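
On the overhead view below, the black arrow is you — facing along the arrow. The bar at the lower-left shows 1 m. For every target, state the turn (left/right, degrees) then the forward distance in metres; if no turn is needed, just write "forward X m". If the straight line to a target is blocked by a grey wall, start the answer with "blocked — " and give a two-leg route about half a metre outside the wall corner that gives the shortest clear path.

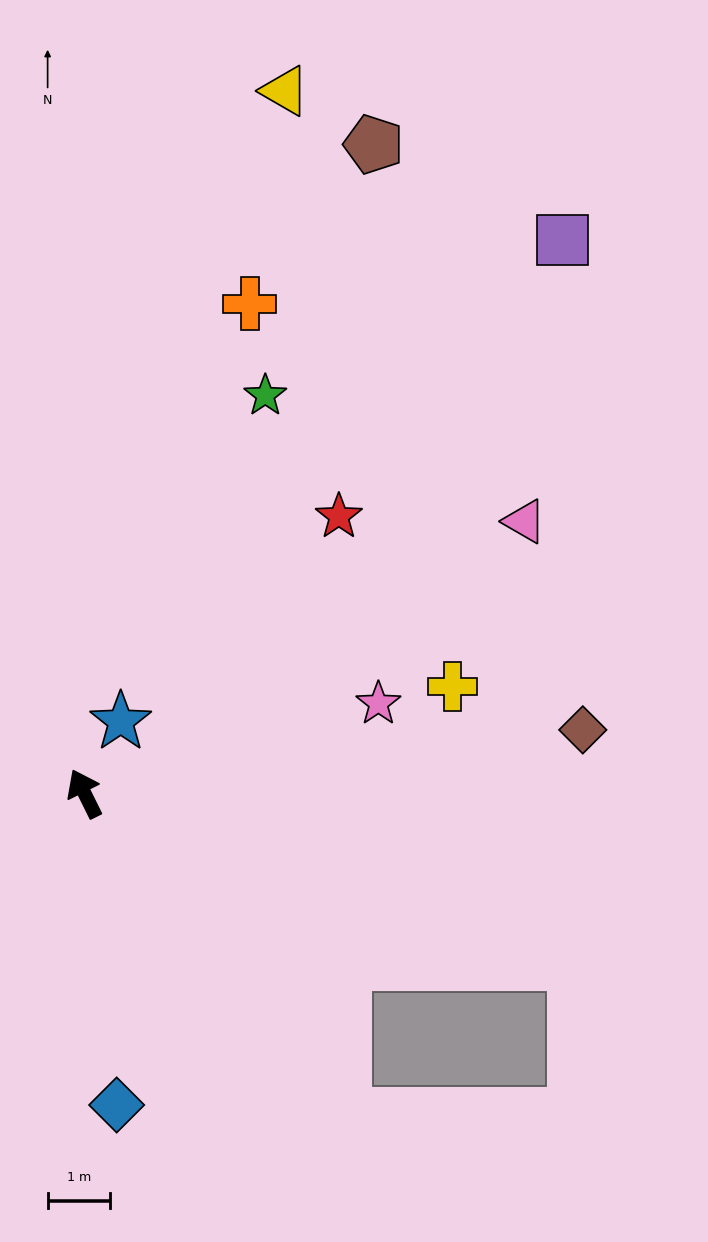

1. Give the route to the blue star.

turn right 53°, forward 1.3 m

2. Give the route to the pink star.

turn right 99°, forward 4.9 m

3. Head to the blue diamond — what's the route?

turn left 160°, forward 5.0 m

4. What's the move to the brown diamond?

turn right 109°, forward 8.0 m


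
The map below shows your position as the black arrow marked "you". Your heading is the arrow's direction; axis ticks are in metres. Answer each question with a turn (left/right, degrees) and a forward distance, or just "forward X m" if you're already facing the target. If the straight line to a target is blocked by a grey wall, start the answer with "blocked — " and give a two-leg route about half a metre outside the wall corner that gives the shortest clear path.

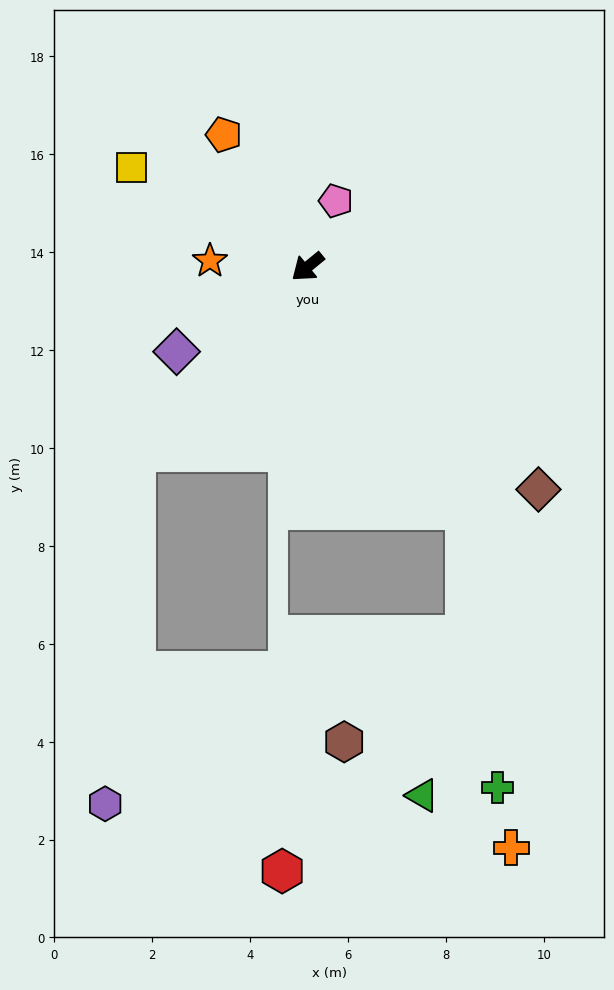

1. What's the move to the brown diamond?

turn left 97°, forward 6.6 m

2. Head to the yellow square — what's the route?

turn right 69°, forward 4.1 m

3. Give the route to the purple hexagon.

blocked — turn left 7°, forward 5.1 m, then turn left 39°, forward 7.2 m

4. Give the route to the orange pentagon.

turn right 97°, forward 3.2 m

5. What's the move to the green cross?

blocked — turn left 84°, forward 5.9 m, then turn right 27°, forward 5.7 m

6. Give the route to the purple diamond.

turn right 6°, forward 3.2 m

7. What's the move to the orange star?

turn right 43°, forward 2.0 m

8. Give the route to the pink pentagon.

turn right 153°, forward 1.5 m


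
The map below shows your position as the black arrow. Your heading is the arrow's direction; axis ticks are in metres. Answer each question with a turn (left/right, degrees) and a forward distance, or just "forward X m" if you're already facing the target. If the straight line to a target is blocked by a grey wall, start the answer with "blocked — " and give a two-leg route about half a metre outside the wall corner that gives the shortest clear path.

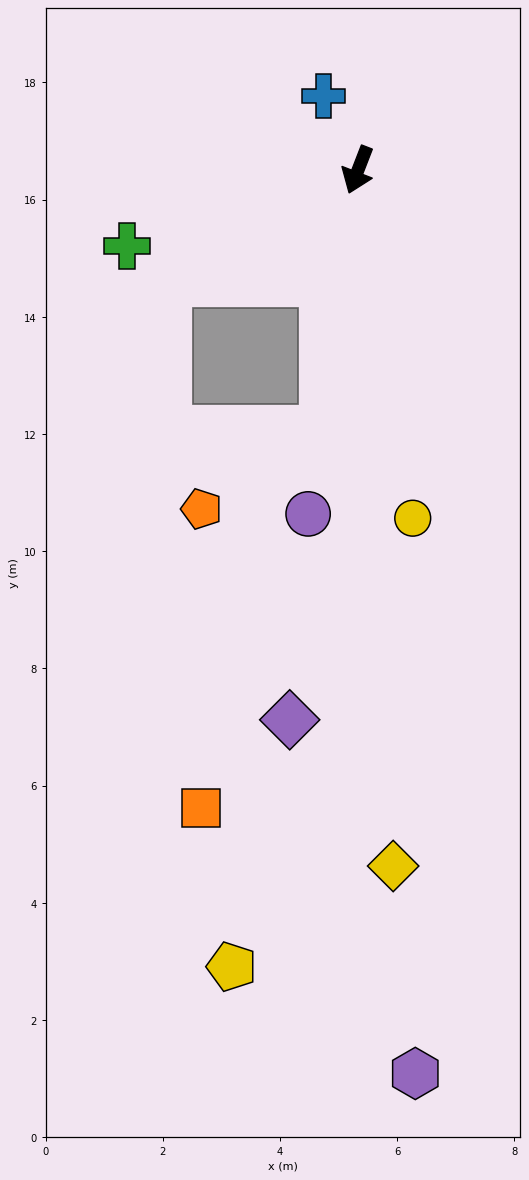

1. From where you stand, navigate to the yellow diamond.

turn left 24°, forward 11.9 m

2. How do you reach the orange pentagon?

blocked — turn left 14°, forward 4.5 m, then turn right 50°, forward 2.5 m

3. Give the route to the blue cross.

turn right 134°, forward 1.4 m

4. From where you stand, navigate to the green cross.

turn right 51°, forward 4.1 m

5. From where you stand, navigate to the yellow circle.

turn left 30°, forward 6.0 m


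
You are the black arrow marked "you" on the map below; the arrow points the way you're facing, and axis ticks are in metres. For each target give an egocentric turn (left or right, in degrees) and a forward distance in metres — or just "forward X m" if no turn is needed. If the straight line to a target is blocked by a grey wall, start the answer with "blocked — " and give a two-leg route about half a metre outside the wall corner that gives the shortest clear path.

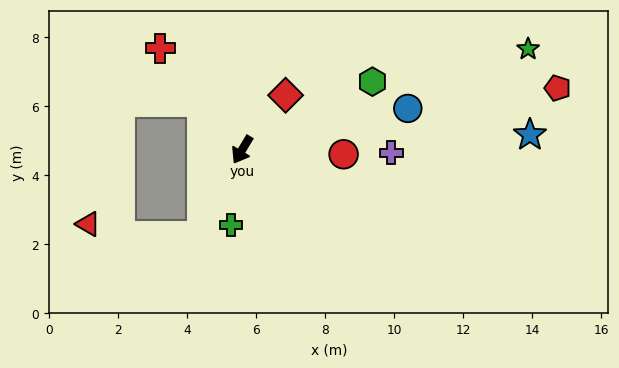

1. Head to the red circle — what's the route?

turn left 118°, forward 2.9 m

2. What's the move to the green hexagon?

turn left 149°, forward 4.3 m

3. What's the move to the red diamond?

turn left 172°, forward 2.0 m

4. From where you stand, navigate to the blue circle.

turn left 135°, forward 5.0 m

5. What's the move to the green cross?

turn left 23°, forward 2.2 m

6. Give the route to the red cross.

turn right 110°, forward 3.8 m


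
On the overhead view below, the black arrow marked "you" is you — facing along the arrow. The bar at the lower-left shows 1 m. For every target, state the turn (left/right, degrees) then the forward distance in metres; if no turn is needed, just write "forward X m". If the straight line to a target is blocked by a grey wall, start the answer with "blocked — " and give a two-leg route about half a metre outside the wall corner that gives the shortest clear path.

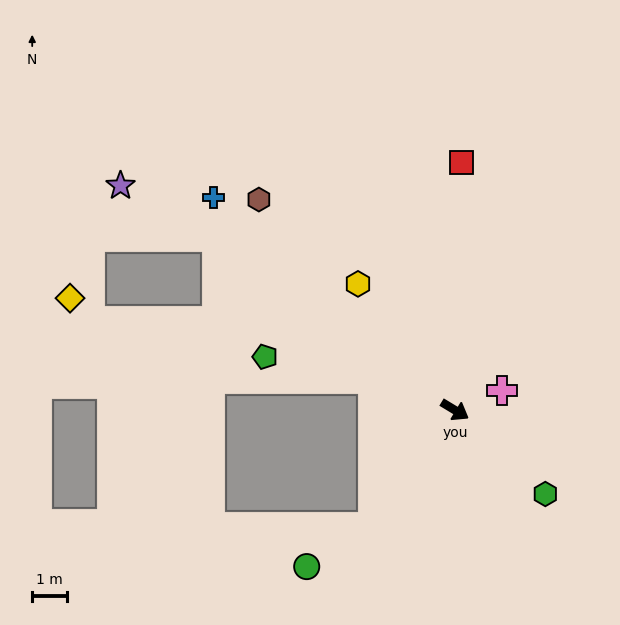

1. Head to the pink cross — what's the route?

turn left 54°, forward 1.4 m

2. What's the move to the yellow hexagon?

turn left 159°, forward 4.5 m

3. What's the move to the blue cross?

turn left 170°, forward 9.1 m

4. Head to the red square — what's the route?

turn left 120°, forward 7.0 m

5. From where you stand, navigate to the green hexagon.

turn right 12°, forward 3.5 m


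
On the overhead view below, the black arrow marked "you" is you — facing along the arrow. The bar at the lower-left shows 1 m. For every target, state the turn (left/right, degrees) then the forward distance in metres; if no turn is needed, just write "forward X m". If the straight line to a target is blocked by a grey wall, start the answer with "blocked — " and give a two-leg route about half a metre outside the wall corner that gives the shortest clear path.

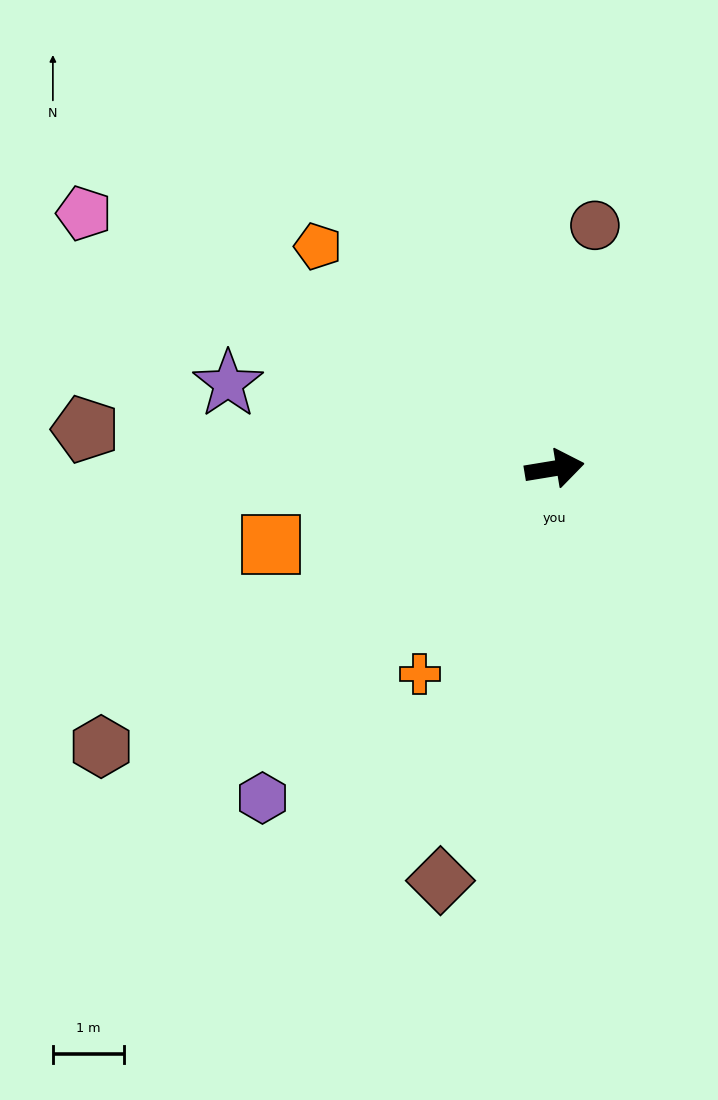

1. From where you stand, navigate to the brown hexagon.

turn right 158°, forward 7.5 m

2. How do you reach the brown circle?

turn left 71°, forward 3.5 m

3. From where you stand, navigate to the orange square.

turn right 174°, forward 4.1 m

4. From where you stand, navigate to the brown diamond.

turn right 115°, forward 6.0 m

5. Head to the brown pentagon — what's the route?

turn left 166°, forward 6.6 m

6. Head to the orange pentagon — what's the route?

turn left 127°, forward 4.6 m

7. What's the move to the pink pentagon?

turn left 142°, forward 7.5 m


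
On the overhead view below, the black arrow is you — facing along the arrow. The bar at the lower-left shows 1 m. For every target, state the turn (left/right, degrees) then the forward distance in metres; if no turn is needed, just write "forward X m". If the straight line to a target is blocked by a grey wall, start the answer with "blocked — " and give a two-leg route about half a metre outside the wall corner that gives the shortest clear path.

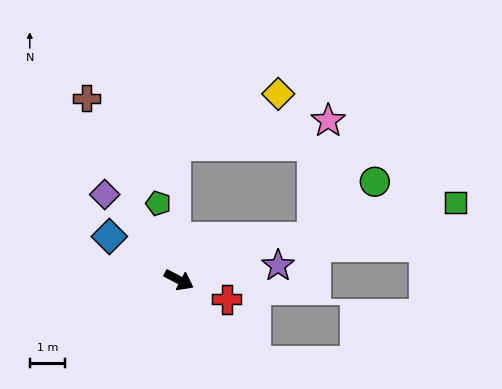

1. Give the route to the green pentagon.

turn left 133°, forward 2.3 m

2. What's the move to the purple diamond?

turn left 159°, forward 3.2 m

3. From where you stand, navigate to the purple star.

turn left 36°, forward 2.9 m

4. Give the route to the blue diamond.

turn left 176°, forward 2.4 m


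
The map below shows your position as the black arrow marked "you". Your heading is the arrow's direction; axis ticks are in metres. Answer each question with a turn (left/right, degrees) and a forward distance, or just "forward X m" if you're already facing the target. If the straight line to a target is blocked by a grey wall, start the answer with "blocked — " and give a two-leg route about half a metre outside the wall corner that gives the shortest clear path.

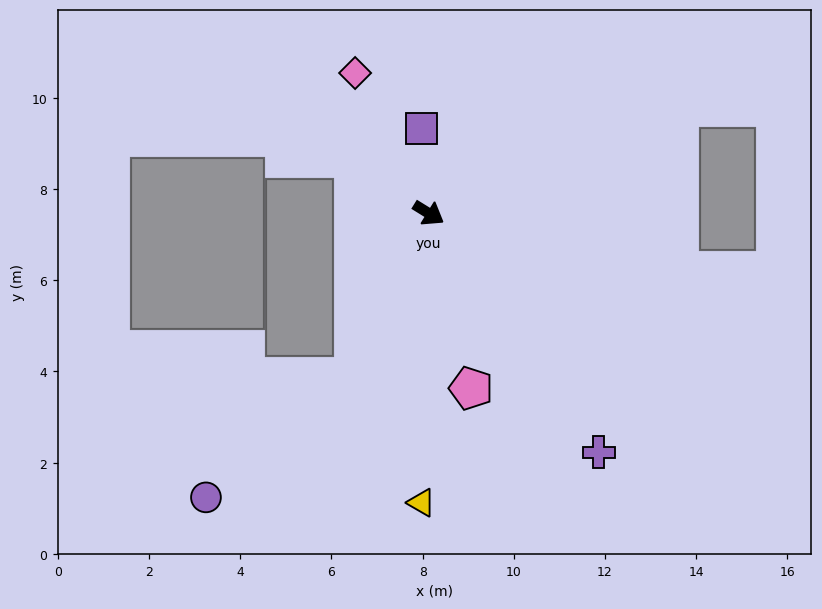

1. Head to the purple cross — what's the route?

turn right 23°, forward 6.4 m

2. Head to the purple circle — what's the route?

blocked — turn right 83°, forward 3.9 m, then turn right 26°, forward 4.2 m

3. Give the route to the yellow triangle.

turn right 60°, forward 6.4 m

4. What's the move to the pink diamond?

turn left 149°, forward 3.5 m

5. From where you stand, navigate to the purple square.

turn left 126°, forward 1.9 m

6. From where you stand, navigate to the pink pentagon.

turn right 45°, forward 3.9 m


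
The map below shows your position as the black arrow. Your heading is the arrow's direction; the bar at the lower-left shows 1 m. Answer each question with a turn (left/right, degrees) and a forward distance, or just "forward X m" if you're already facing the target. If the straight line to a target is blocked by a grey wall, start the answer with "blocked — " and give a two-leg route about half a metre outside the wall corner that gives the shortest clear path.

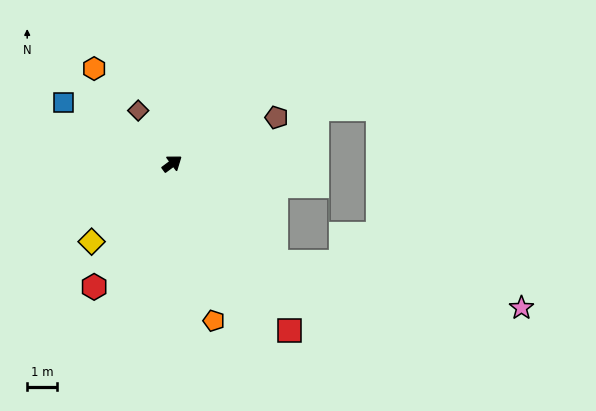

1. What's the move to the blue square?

turn left 114°, forward 4.2 m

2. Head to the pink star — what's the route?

blocked — turn right 80°, forward 4.8 m, then turn left 33°, forward 8.4 m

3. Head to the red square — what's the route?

turn right 92°, forward 6.8 m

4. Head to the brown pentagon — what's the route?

turn right 13°, forward 3.8 m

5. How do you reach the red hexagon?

turn right 159°, forward 4.9 m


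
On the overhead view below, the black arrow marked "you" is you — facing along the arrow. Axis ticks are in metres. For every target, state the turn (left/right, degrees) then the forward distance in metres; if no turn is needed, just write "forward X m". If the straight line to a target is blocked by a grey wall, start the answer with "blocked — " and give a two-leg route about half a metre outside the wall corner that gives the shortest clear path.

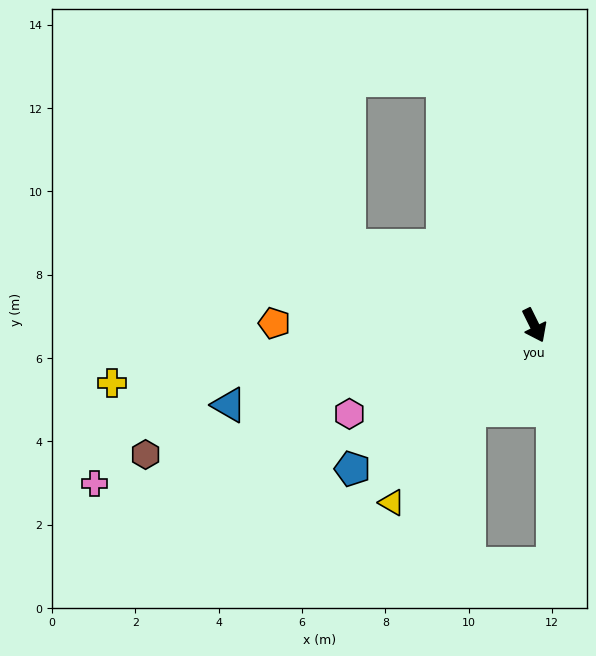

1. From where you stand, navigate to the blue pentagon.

turn right 78°, forward 5.6 m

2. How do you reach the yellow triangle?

turn right 65°, forward 5.5 m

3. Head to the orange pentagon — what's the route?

turn right 117°, forward 6.2 m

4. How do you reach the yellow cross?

turn right 109°, forward 10.2 m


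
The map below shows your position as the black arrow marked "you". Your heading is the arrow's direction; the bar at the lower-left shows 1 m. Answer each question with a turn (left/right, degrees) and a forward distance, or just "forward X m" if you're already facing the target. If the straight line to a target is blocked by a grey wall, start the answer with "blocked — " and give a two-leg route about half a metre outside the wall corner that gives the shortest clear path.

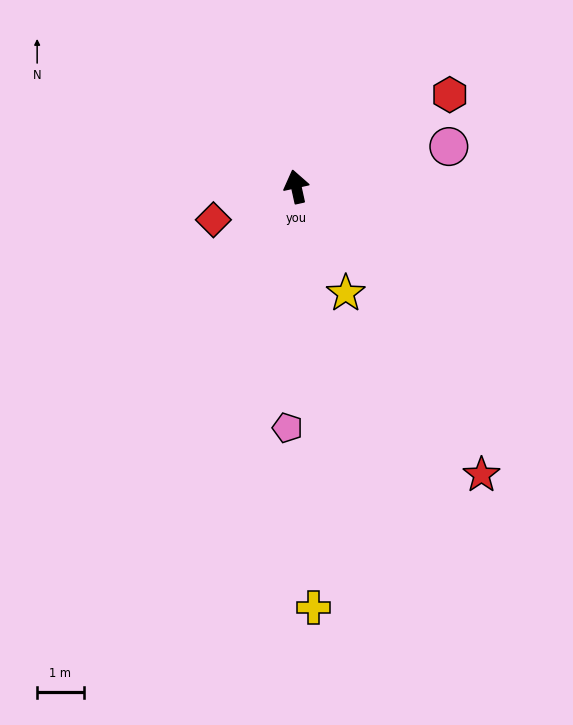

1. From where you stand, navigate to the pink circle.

turn right 88°, forward 3.4 m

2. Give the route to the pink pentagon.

turn left 166°, forward 5.2 m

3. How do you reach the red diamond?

turn left 99°, forward 1.9 m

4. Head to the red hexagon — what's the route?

turn right 71°, forward 3.8 m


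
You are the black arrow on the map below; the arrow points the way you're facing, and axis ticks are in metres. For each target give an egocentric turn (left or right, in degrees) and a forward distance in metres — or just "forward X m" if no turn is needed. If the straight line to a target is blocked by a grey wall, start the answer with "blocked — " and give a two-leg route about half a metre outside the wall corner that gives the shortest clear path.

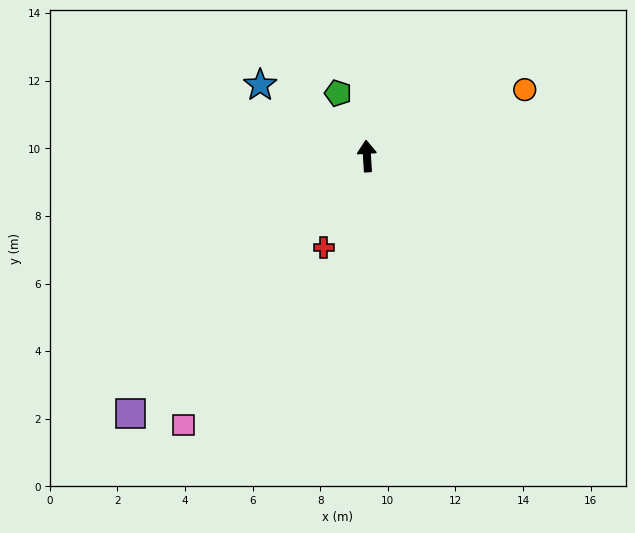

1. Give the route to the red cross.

turn left 151°, forward 3.0 m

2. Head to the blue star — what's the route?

turn left 53°, forward 3.8 m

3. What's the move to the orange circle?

turn right 71°, forward 5.1 m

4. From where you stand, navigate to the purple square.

turn left 134°, forward 10.4 m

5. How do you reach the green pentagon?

turn left 21°, forward 2.0 m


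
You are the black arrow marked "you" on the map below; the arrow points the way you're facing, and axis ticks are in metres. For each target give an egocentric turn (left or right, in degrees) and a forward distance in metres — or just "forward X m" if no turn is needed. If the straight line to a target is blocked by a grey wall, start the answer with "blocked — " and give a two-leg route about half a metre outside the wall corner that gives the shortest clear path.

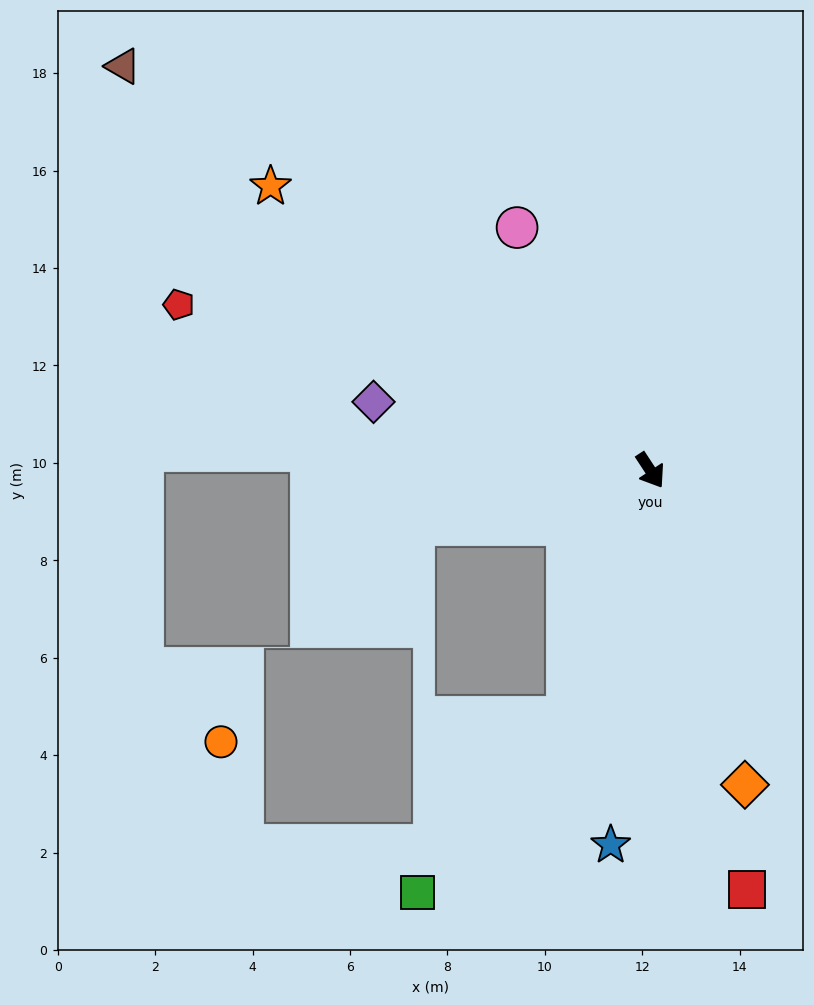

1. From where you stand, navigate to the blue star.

turn right 39°, forward 7.7 m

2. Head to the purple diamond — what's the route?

turn right 137°, forward 5.9 m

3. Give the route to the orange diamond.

turn right 16°, forward 6.7 m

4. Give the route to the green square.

blocked — turn right 52°, forward 5.3 m, then turn right 22°, forward 4.7 m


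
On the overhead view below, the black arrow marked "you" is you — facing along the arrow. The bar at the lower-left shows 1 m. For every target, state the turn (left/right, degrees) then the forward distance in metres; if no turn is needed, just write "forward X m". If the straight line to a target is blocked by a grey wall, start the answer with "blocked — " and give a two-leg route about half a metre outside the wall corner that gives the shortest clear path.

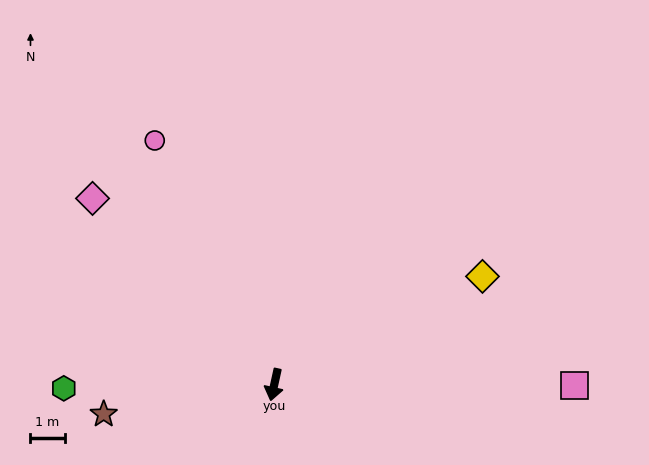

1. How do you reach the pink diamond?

turn right 123°, forward 7.6 m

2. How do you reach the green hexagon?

turn right 77°, forward 6.2 m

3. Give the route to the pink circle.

turn right 141°, forward 8.0 m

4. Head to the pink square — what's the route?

turn left 102°, forward 8.8 m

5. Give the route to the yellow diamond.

turn left 130°, forward 6.9 m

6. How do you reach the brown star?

turn right 68°, forward 5.1 m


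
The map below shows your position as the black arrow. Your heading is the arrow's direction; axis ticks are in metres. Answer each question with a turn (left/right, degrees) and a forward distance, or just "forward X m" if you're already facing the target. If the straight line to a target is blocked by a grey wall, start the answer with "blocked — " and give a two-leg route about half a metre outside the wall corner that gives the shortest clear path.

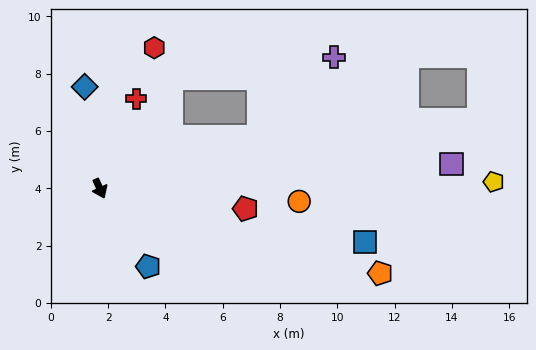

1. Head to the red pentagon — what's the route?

turn left 58°, forward 5.1 m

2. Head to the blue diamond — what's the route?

turn left 164°, forward 3.6 m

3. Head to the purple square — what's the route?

turn left 70°, forward 12.3 m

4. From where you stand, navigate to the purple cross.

blocked — turn left 84°, forward 5.8 m, then turn left 28°, forward 3.8 m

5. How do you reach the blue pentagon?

turn left 8°, forward 3.2 m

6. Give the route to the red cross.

turn left 134°, forward 3.4 m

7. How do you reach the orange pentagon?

turn left 49°, forward 10.2 m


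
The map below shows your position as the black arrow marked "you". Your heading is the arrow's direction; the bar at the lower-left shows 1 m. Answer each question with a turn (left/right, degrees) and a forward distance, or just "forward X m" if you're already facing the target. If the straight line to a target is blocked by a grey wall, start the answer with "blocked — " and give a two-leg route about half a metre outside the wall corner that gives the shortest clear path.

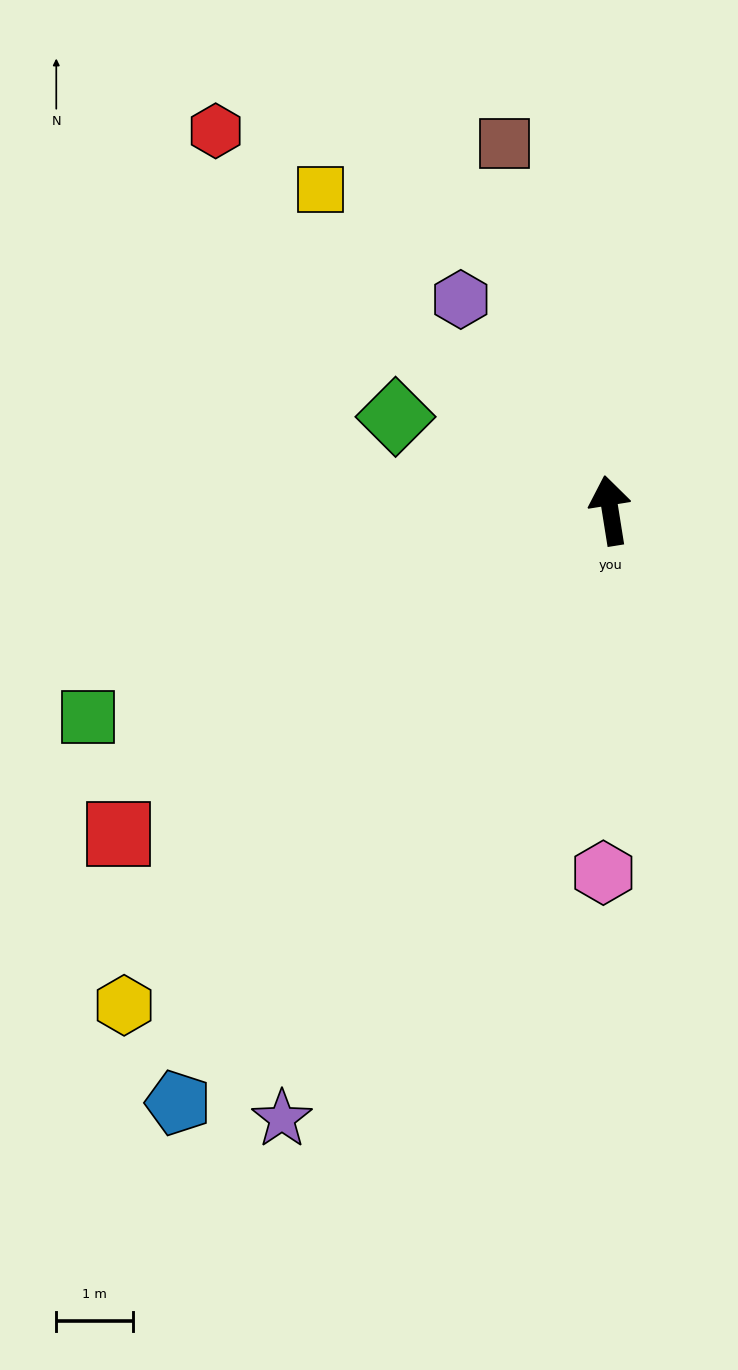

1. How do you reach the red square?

turn left 114°, forward 7.7 m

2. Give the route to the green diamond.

turn left 57°, forward 3.1 m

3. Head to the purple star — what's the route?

turn left 143°, forward 9.0 m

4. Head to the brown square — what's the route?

turn left 7°, forward 5.0 m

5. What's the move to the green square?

turn left 102°, forward 7.3 m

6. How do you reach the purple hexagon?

turn left 26°, forward 3.4 m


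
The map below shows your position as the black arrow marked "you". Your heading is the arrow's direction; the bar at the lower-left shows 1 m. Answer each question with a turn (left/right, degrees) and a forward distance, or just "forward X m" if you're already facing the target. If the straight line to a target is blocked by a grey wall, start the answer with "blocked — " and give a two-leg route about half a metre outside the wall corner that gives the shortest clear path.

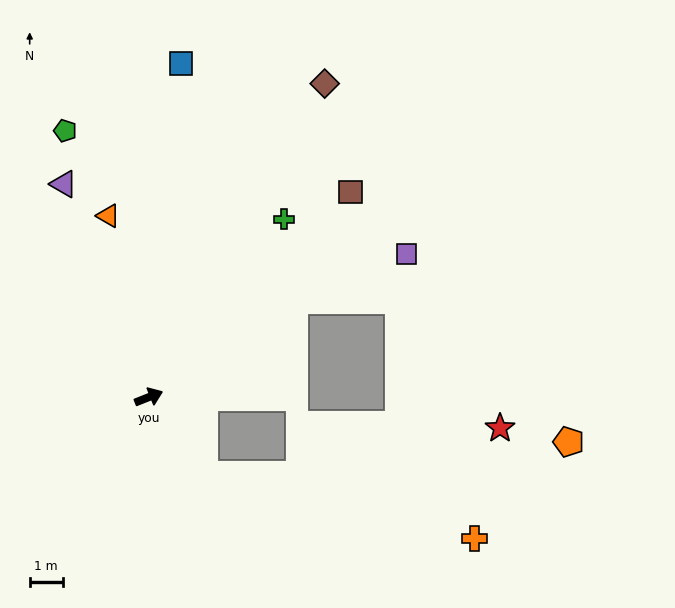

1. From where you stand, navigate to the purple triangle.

turn left 90°, forward 6.9 m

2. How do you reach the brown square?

turn left 24°, forward 8.7 m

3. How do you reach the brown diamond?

turn left 39°, forward 10.8 m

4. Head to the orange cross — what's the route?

blocked — turn right 76°, forward 2.9 m, then turn left 41°, forward 8.4 m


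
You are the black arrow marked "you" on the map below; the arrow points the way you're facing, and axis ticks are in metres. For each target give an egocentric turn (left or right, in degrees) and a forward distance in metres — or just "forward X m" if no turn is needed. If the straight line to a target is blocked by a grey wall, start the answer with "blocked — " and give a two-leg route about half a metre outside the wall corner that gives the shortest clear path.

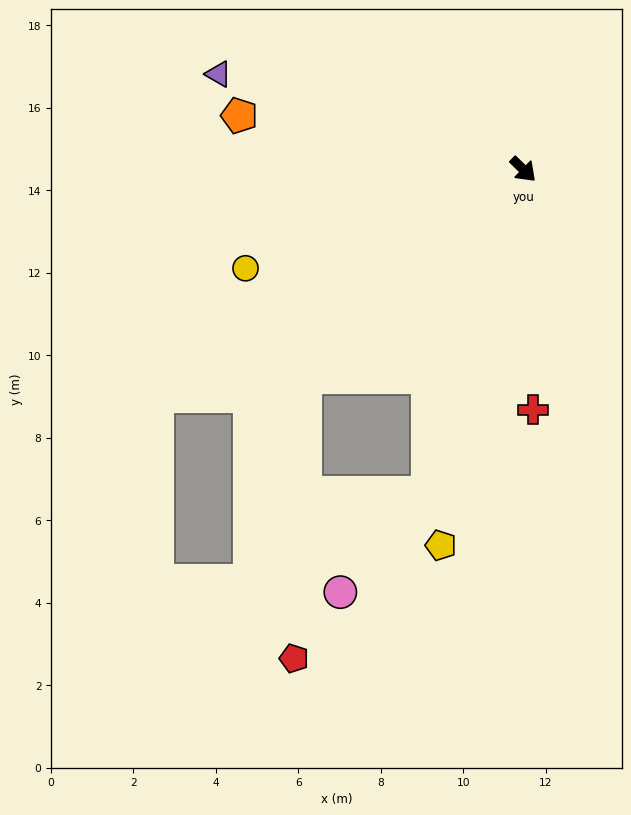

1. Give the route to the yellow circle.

turn right 116°, forward 7.1 m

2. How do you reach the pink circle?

blocked — turn right 62°, forward 8.2 m, then turn right 26°, forward 3.2 m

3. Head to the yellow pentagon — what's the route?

turn right 58°, forward 9.3 m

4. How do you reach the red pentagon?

blocked — turn right 92°, forward 7.3 m, then turn left 44°, forward 6.8 m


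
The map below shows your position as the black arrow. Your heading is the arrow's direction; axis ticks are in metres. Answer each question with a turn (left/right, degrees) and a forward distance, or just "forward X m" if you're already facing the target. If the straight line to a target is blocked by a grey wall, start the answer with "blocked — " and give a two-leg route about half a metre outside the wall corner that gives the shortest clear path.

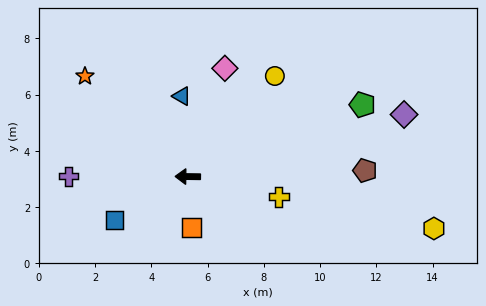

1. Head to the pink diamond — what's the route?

turn right 108°, forward 4.1 m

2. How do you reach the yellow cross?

turn left 168°, forward 3.3 m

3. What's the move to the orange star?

turn right 44°, forward 5.1 m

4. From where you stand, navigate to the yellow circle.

turn right 130°, forward 4.7 m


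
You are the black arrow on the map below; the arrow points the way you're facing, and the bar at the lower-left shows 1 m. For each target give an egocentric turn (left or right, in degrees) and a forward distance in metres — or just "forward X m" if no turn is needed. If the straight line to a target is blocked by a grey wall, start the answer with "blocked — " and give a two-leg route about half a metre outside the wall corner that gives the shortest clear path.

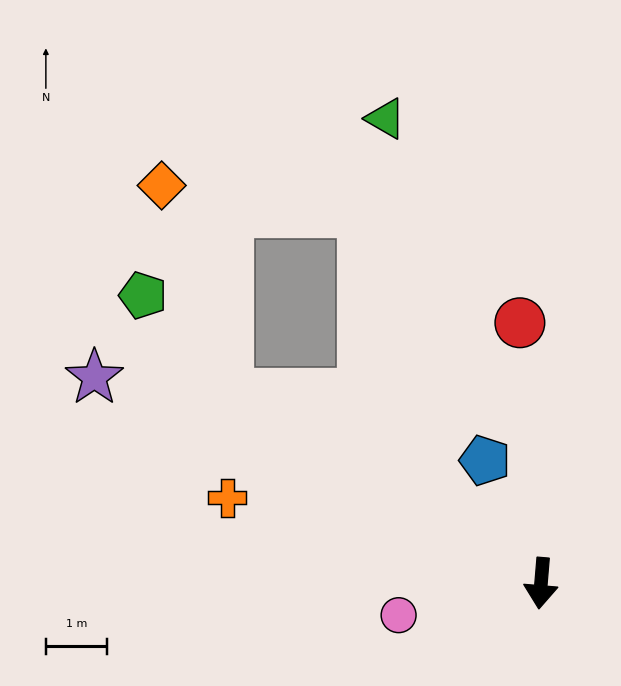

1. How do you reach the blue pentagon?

turn right 151°, forward 2.2 m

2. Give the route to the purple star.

turn right 110°, forward 8.0 m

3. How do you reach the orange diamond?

blocked — turn right 116°, forward 5.9 m, then turn right 42°, forward 3.6 m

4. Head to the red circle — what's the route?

turn right 171°, forward 4.2 m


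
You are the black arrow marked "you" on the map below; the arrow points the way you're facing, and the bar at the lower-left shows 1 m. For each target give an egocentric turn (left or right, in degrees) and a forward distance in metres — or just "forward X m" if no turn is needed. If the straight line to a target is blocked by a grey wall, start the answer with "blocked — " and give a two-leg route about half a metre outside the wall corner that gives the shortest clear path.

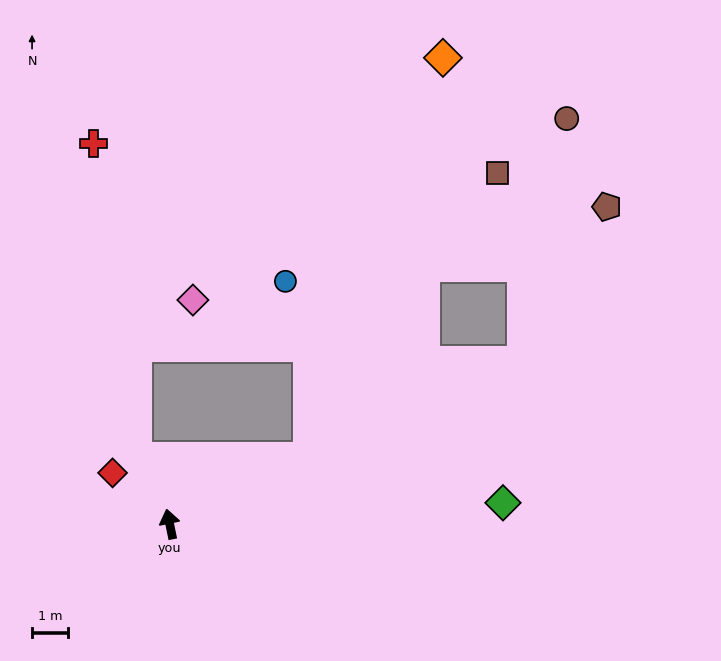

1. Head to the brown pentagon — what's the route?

blocked — turn right 77°, forward 10.7 m, then turn left 37°, forward 4.8 m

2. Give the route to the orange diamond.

blocked — turn right 76°, forward 4.2 m, then turn left 46°, forward 11.6 m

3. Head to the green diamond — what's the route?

turn right 98°, forward 9.2 m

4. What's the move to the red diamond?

turn left 36°, forward 2.1 m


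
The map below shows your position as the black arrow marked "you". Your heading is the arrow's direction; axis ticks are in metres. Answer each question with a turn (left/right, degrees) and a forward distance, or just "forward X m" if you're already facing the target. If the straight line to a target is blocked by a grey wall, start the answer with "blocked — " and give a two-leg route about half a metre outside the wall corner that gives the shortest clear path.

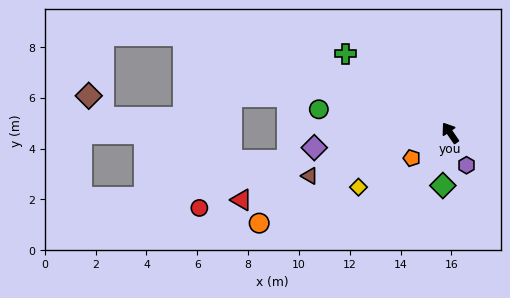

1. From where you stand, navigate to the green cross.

turn left 19°, forward 5.2 m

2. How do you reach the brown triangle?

turn left 73°, forward 5.8 m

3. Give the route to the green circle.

turn left 45°, forward 5.2 m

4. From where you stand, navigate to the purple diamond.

turn left 62°, forward 5.4 m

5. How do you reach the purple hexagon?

turn left 172°, forward 1.4 m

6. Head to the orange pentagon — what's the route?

turn left 89°, forward 1.8 m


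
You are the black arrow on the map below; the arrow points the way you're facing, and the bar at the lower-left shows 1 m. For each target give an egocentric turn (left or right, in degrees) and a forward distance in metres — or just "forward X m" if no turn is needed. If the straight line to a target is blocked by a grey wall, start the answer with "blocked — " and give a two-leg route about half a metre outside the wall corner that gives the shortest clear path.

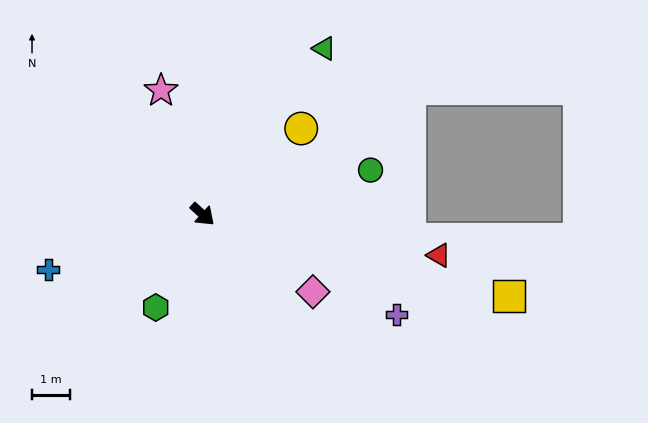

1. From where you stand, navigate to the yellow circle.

turn left 83°, forward 3.4 m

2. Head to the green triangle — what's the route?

turn left 96°, forward 5.4 m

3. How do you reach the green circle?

turn left 57°, forward 4.5 m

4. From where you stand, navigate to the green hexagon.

turn right 74°, forward 2.7 m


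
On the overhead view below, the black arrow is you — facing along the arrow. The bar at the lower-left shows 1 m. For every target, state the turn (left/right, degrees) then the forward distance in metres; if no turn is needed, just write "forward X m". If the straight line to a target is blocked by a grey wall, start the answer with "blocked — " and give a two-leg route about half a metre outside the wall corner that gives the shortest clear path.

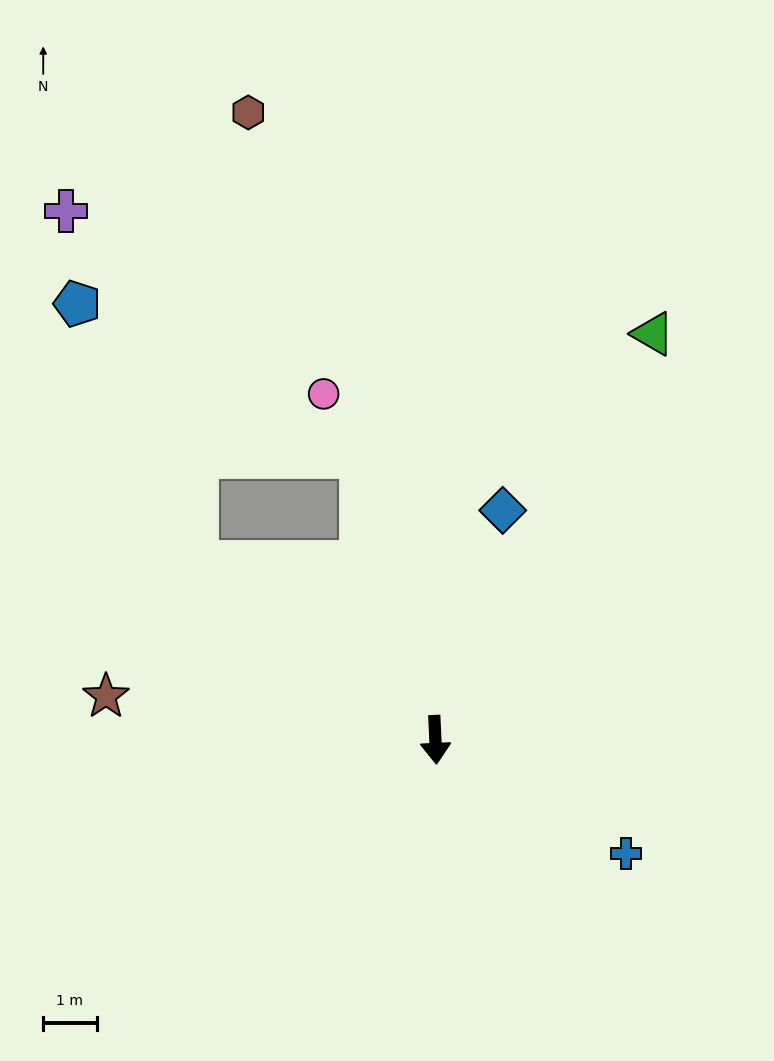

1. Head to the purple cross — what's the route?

blocked — turn right 168°, forward 5.5 m, then turn left 36°, forward 7.2 m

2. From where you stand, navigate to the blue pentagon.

blocked — turn right 129°, forward 5.6 m, then turn right 29°, forward 5.3 m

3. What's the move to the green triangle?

turn left 149°, forward 8.6 m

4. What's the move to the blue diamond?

turn left 161°, forward 4.5 m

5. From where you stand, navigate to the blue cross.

turn left 57°, forward 4.1 m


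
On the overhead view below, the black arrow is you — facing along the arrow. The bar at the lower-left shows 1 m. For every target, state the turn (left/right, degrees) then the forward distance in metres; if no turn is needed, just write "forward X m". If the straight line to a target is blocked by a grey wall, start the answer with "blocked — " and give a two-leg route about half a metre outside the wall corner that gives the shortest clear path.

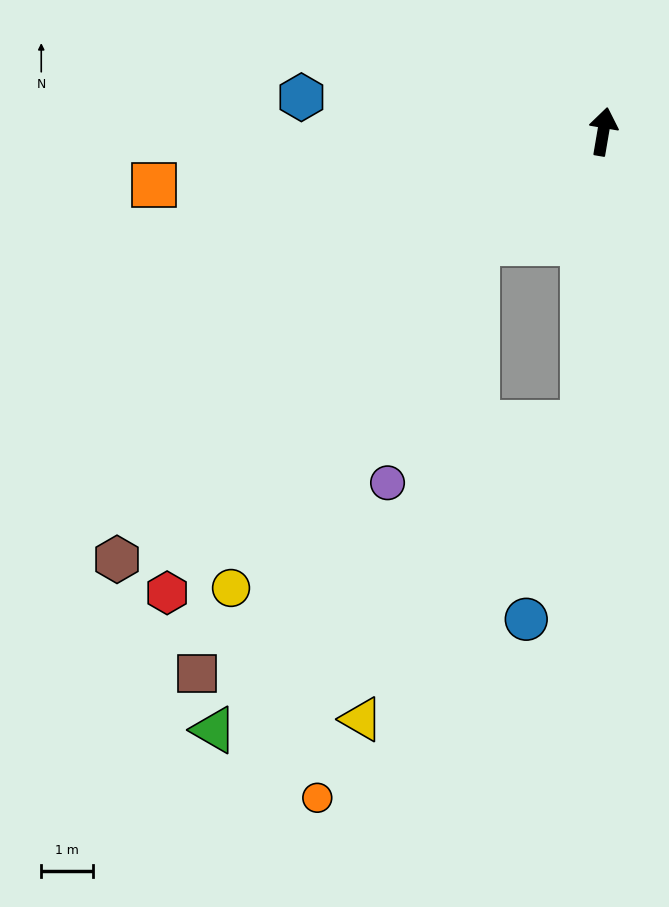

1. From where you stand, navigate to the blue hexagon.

turn left 93°, forward 5.8 m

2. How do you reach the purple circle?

blocked — turn left 142°, forward 3.2 m, then turn left 27°, forward 4.9 m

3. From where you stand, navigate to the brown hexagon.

turn left 141°, forward 12.4 m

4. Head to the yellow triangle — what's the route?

blocked — turn left 142°, forward 3.2 m, then turn left 34°, forward 9.4 m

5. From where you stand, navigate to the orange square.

turn left 106°, forward 8.7 m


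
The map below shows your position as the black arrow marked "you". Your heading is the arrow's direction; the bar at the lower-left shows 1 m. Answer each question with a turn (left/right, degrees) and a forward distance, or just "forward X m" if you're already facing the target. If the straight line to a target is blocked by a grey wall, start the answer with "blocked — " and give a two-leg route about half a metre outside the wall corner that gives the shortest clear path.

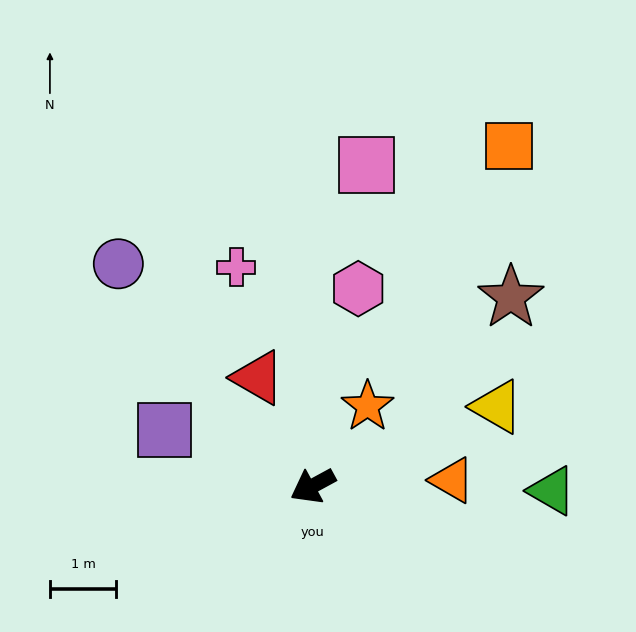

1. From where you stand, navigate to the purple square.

turn right 49°, forward 2.4 m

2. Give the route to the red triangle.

turn right 92°, forward 1.8 m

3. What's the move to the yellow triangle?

turn left 175°, forward 3.0 m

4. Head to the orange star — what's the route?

turn right 153°, forward 1.5 m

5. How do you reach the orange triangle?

turn left 154°, forward 2.1 m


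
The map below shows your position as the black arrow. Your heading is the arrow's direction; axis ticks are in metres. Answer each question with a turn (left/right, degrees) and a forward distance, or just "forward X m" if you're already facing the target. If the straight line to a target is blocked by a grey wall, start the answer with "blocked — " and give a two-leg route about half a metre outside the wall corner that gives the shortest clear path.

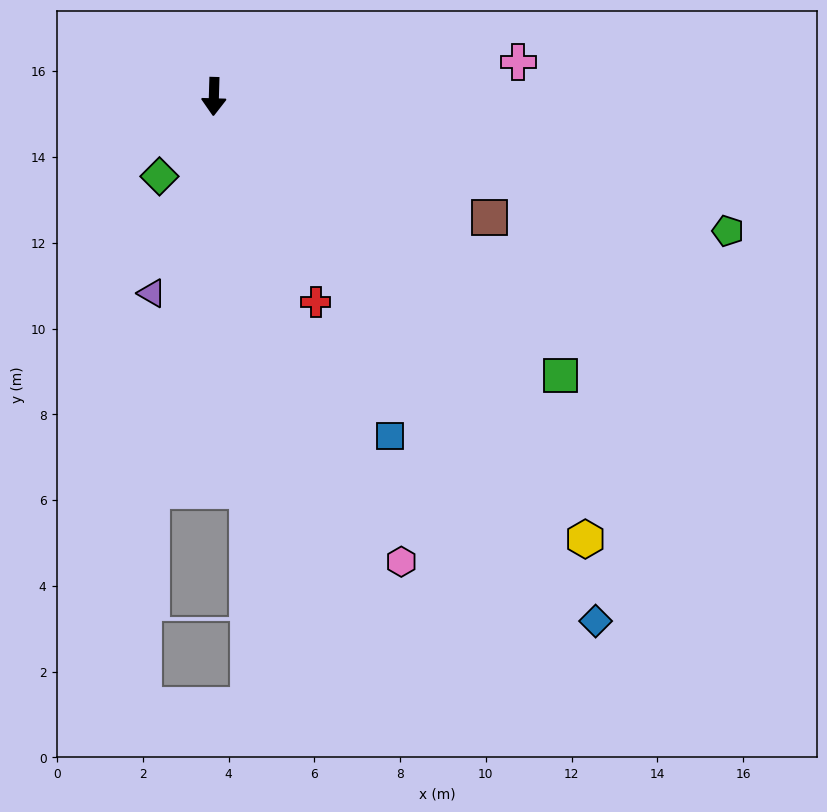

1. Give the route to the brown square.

turn left 68°, forward 7.0 m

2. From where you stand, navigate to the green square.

turn left 53°, forward 10.4 m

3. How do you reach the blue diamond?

turn left 38°, forward 15.1 m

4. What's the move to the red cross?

turn left 28°, forward 5.3 m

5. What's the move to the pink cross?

turn left 98°, forward 7.1 m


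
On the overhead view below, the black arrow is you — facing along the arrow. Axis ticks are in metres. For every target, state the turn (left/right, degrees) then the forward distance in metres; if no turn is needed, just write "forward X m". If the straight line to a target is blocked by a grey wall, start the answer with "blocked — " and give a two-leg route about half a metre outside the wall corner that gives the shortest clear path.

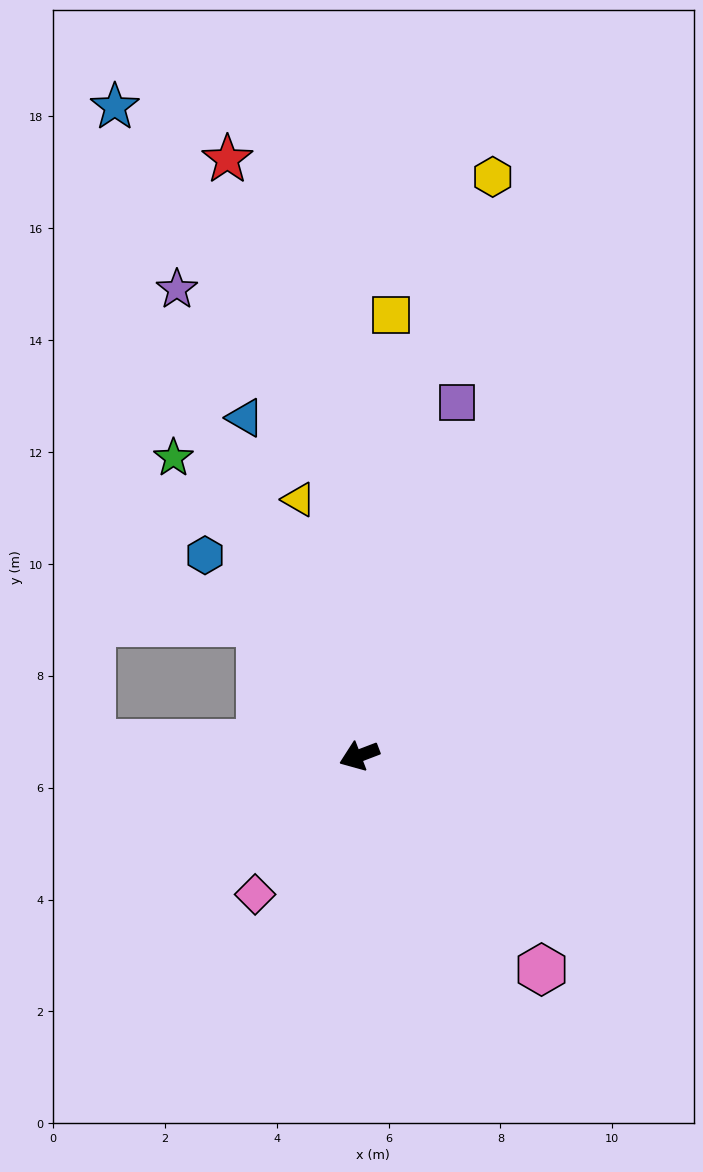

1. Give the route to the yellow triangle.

turn right 98°, forward 4.7 m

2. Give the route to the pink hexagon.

turn left 110°, forward 5.0 m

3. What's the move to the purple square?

turn right 126°, forward 6.6 m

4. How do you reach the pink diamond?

turn left 32°, forward 3.1 m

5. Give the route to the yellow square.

turn right 115°, forward 7.9 m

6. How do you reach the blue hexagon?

turn right 73°, forward 4.5 m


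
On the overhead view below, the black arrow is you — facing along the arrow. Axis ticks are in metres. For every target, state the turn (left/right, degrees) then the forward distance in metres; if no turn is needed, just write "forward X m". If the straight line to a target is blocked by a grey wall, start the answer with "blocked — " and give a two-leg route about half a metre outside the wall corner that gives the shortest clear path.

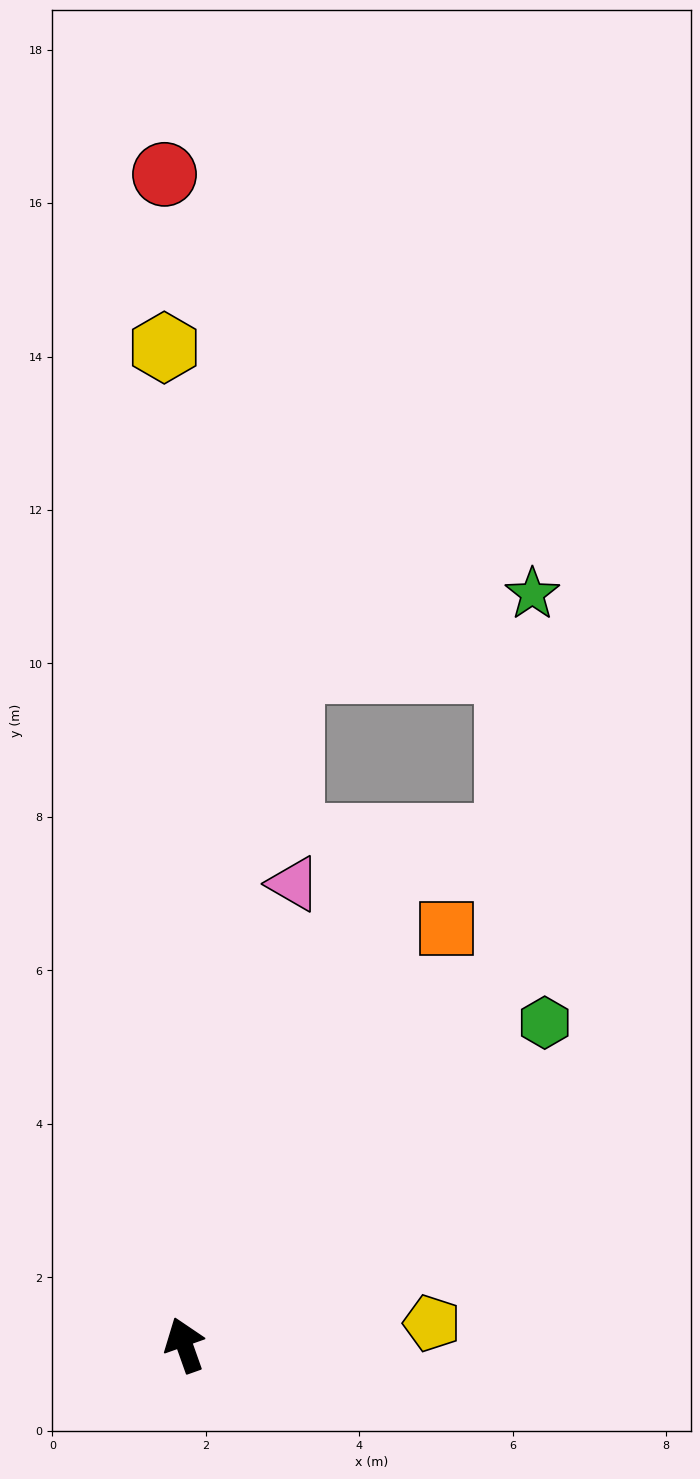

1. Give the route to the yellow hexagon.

turn right 18°, forward 13.0 m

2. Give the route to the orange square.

turn right 52°, forward 6.4 m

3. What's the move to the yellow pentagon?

turn right 105°, forward 3.2 m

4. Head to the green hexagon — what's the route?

turn right 68°, forward 6.3 m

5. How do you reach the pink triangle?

turn right 33°, forward 6.2 m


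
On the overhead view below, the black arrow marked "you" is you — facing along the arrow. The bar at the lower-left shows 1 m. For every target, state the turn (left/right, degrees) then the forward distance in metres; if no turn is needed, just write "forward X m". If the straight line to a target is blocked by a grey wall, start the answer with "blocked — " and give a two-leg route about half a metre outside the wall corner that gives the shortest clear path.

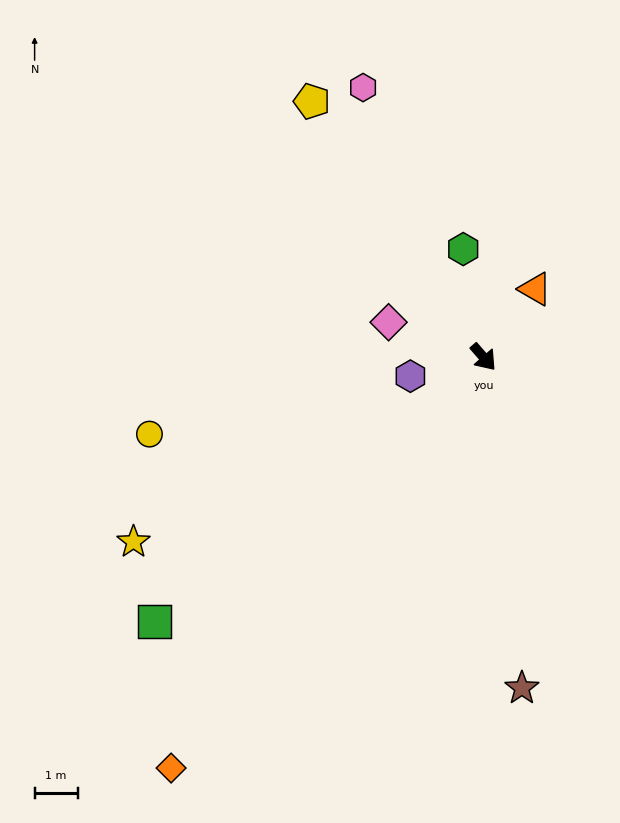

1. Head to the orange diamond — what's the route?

turn right 78°, forward 12.0 m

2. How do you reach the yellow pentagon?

turn left 173°, forward 7.2 m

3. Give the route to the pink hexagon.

turn left 163°, forward 6.9 m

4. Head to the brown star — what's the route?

turn right 34°, forward 7.8 m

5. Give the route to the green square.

turn right 92°, forward 9.8 m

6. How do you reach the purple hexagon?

turn right 116°, forward 1.8 m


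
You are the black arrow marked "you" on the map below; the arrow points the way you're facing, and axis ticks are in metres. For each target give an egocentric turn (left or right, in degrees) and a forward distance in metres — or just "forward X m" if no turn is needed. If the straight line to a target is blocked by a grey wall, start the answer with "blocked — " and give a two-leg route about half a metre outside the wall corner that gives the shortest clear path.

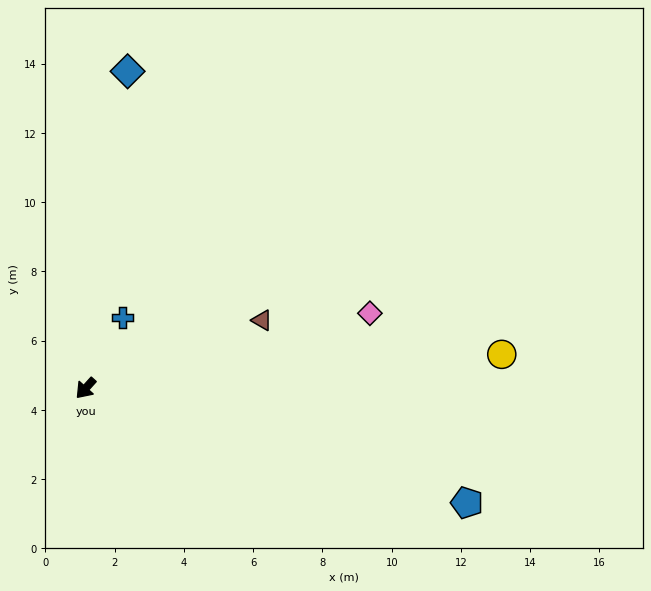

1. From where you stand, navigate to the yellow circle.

turn left 137°, forward 12.1 m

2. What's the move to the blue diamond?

turn right 145°, forward 9.2 m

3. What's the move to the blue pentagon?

turn left 115°, forward 11.5 m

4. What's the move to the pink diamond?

turn left 147°, forward 8.5 m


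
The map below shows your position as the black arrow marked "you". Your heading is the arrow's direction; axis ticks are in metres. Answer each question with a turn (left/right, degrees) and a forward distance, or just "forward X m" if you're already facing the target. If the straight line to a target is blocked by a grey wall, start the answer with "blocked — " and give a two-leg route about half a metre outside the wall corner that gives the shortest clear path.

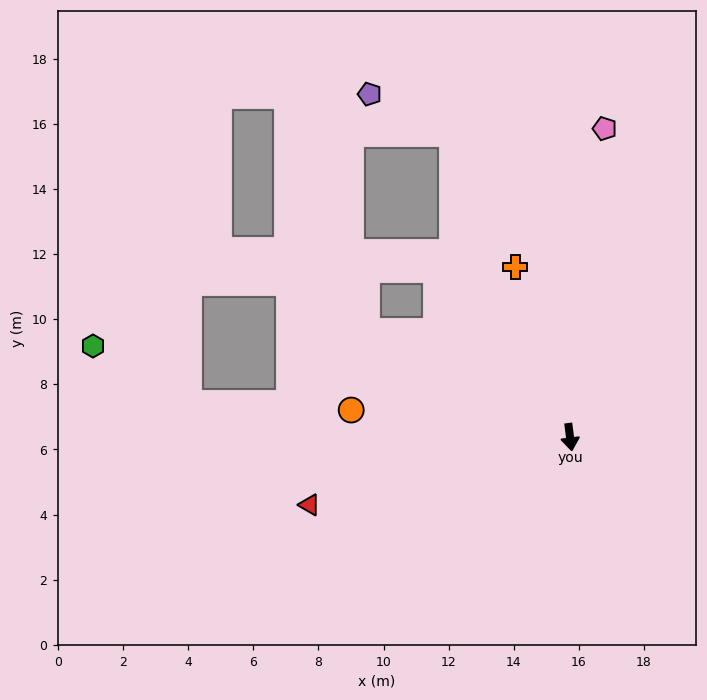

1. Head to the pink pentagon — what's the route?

turn left 166°, forward 9.5 m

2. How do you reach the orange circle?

turn right 104°, forward 6.8 m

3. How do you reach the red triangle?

turn right 83°, forward 8.3 m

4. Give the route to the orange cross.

turn right 170°, forward 5.5 m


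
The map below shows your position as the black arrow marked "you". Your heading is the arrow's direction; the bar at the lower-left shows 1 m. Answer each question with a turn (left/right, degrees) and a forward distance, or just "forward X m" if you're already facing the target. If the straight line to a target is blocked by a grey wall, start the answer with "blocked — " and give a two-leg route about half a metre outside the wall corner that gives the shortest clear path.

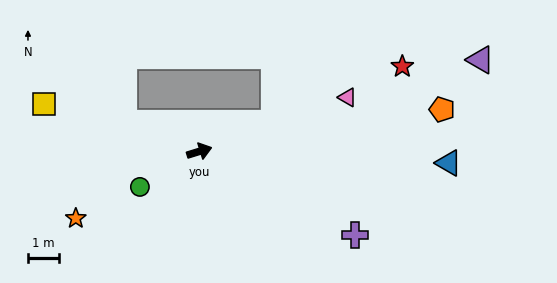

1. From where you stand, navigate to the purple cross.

turn right 45°, forward 5.7 m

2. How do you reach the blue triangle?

turn right 20°, forward 8.0 m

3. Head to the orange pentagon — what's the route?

turn right 7°, forward 7.9 m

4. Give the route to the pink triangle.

turn left 3°, forward 5.1 m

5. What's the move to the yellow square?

turn left 146°, forward 5.2 m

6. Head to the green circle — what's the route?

turn right 166°, forward 2.2 m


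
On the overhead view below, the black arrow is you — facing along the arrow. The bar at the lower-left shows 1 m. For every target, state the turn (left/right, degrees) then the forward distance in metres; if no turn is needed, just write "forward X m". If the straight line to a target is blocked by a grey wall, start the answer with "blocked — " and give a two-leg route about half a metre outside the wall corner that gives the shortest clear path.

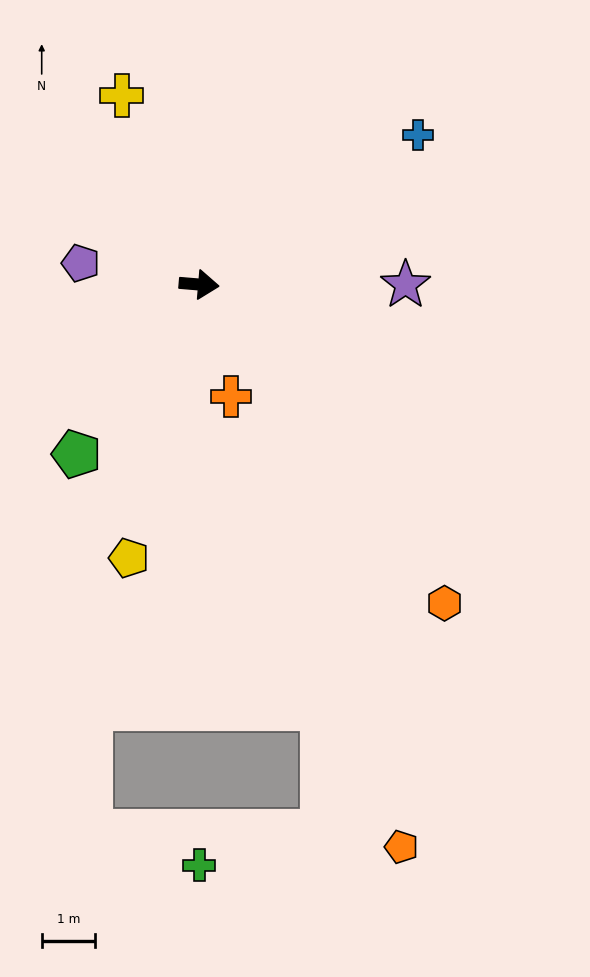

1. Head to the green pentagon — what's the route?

turn right 121°, forward 3.9 m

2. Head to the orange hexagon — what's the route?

turn right 48°, forward 7.5 m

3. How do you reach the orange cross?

turn right 69°, forward 2.2 m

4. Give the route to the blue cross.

turn left 39°, forward 5.0 m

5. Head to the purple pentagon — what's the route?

turn left 175°, forward 2.3 m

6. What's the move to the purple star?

turn left 5°, forward 3.9 m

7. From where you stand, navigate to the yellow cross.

turn left 117°, forward 3.8 m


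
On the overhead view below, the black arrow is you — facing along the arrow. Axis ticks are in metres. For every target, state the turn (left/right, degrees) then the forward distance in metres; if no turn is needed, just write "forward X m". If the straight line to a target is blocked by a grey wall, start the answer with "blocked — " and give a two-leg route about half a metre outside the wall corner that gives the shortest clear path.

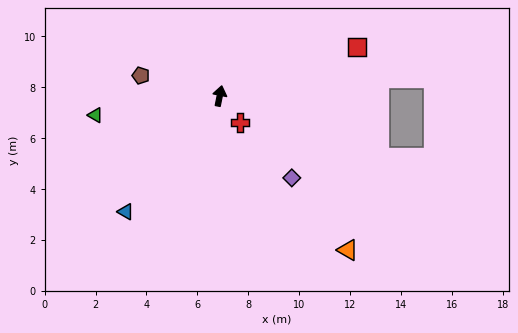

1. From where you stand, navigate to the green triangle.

turn left 110°, forward 4.9 m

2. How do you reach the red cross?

turn right 131°, forward 1.3 m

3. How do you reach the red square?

turn right 59°, forward 5.7 m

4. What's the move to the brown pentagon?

turn left 87°, forward 3.2 m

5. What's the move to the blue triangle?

turn left 152°, forward 5.9 m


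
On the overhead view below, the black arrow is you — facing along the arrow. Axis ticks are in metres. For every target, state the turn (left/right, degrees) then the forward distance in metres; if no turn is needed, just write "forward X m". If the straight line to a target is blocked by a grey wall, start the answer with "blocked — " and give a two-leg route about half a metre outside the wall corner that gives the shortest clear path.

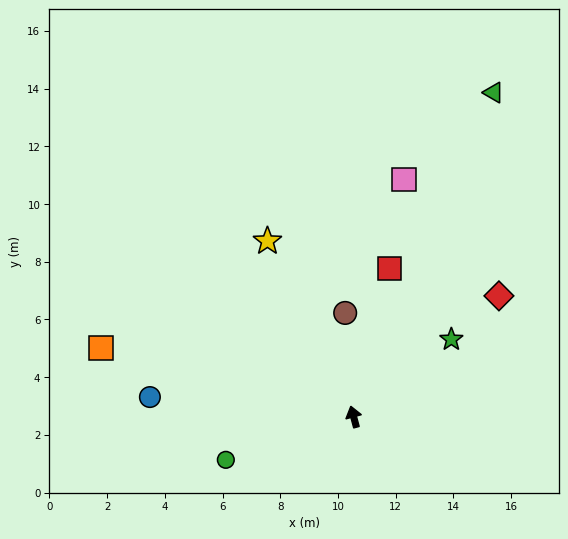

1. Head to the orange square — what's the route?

turn left 60°, forward 9.1 m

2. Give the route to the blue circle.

turn left 69°, forward 7.1 m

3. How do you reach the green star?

turn right 67°, forward 4.3 m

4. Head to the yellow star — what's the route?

turn left 11°, forward 6.8 m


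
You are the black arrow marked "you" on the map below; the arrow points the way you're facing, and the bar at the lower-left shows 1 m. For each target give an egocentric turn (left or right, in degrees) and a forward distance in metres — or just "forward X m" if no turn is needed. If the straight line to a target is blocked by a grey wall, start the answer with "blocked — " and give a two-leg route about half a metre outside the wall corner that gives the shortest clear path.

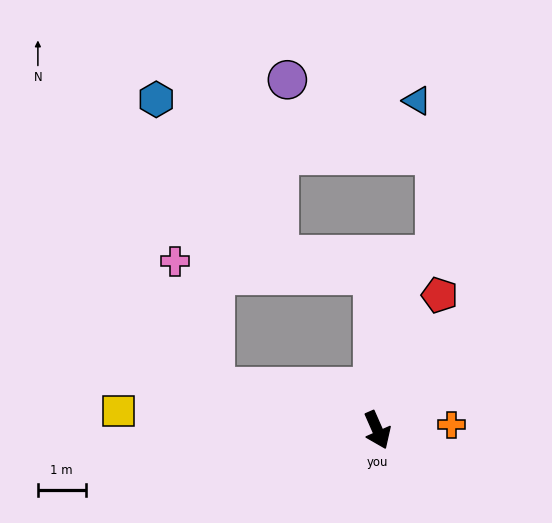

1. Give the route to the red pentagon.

turn left 132°, forward 3.1 m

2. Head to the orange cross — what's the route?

turn left 70°, forward 1.6 m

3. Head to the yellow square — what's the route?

turn right 118°, forward 5.4 m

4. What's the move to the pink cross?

blocked — turn right 128°, forward 3.5 m, then turn right 58°, forward 2.8 m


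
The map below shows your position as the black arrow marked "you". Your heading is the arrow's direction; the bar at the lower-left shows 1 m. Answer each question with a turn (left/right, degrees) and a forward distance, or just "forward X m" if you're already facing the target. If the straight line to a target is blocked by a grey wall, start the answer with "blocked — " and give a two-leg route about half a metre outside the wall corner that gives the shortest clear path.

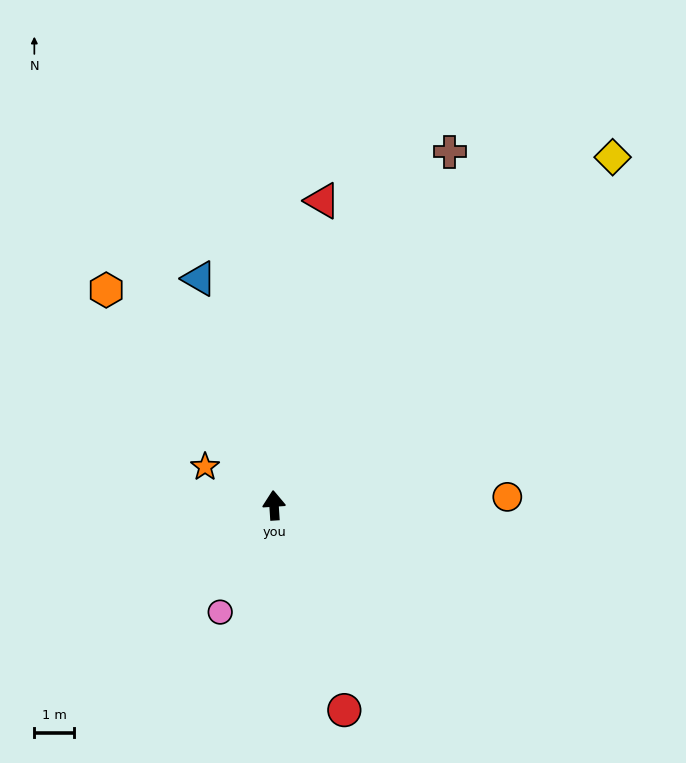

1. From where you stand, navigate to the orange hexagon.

turn left 34°, forward 6.8 m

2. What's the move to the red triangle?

turn right 13°, forward 7.7 m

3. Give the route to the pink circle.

turn left 150°, forward 3.0 m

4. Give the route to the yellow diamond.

turn right 48°, forward 12.1 m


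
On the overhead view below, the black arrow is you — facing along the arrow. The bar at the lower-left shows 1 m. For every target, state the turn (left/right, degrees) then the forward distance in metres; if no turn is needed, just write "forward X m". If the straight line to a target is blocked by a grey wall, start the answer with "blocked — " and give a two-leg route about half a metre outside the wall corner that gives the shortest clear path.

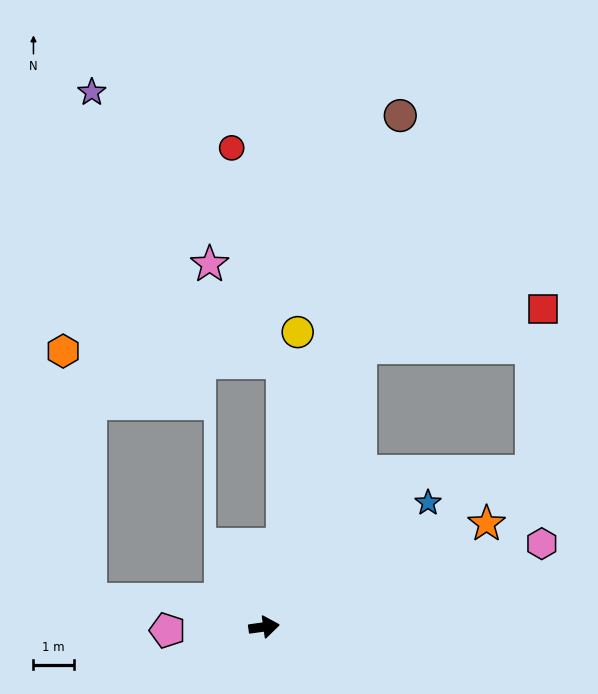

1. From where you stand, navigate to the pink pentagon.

turn left 174°, forward 2.4 m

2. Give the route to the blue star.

turn left 29°, forward 5.1 m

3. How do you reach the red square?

blocked — turn left 63°, forward 7.4 m, then turn right 59°, forward 4.6 m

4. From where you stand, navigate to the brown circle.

turn left 67°, forward 13.1 m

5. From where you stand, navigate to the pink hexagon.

turn left 9°, forward 7.2 m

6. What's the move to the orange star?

turn left 17°, forward 6.1 m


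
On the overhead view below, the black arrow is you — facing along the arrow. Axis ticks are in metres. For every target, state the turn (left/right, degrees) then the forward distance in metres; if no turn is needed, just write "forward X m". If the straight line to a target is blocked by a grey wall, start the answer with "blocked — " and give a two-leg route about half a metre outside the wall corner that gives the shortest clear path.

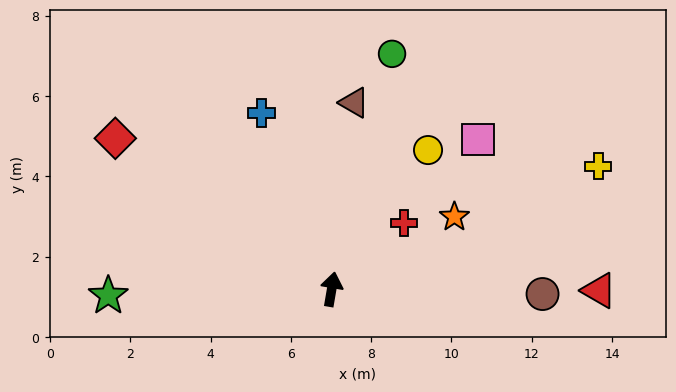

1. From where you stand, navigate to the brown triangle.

turn left 3°, forward 4.7 m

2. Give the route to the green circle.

turn right 5°, forward 6.0 m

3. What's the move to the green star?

turn left 101°, forward 5.6 m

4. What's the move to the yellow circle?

turn right 25°, forward 4.2 m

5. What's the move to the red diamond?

turn left 65°, forward 6.6 m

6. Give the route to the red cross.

turn right 38°, forward 2.4 m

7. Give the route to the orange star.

turn right 50°, forward 3.5 m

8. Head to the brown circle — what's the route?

turn right 82°, forward 5.3 m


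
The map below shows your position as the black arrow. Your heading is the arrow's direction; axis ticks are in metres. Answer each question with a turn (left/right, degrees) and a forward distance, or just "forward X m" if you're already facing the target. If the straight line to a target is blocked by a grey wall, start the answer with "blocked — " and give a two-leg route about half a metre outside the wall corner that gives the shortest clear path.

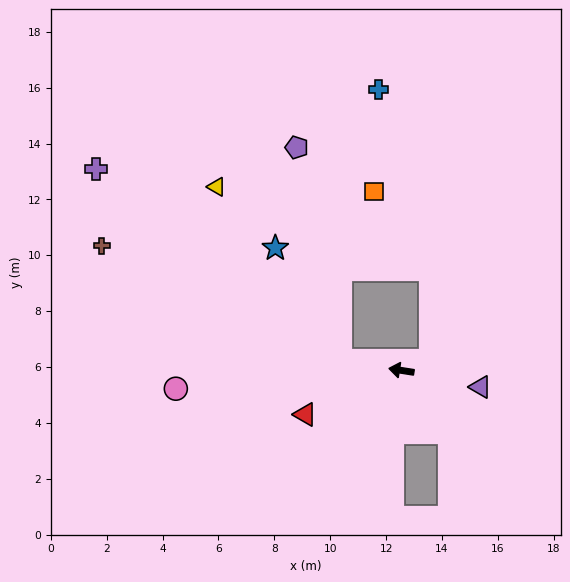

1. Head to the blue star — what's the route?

blocked — forward 2.2 m, then turn right 51°, forward 4.7 m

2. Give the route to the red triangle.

turn left 34°, forward 3.8 m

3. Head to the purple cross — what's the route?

blocked — forward 2.2 m, then turn right 29°, forward 11.1 m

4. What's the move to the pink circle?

turn left 14°, forward 8.1 m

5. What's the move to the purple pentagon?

blocked — forward 2.2 m, then turn right 69°, forward 7.8 m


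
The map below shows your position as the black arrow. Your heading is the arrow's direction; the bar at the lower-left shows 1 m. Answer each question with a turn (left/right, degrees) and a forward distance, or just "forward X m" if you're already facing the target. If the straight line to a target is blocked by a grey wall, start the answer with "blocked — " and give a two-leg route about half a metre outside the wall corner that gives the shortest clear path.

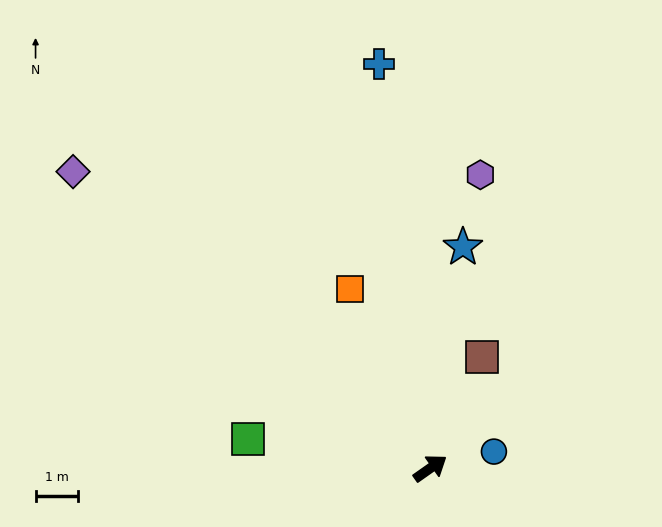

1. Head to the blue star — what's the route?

turn left 46°, forward 5.2 m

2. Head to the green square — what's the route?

turn left 136°, forward 4.3 m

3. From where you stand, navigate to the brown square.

turn left 30°, forward 2.9 m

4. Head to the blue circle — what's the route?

turn right 21°, forward 1.5 m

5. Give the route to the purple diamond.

turn left 105°, forward 10.9 m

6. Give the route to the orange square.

turn left 79°, forward 4.6 m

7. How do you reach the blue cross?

turn left 62°, forward 9.5 m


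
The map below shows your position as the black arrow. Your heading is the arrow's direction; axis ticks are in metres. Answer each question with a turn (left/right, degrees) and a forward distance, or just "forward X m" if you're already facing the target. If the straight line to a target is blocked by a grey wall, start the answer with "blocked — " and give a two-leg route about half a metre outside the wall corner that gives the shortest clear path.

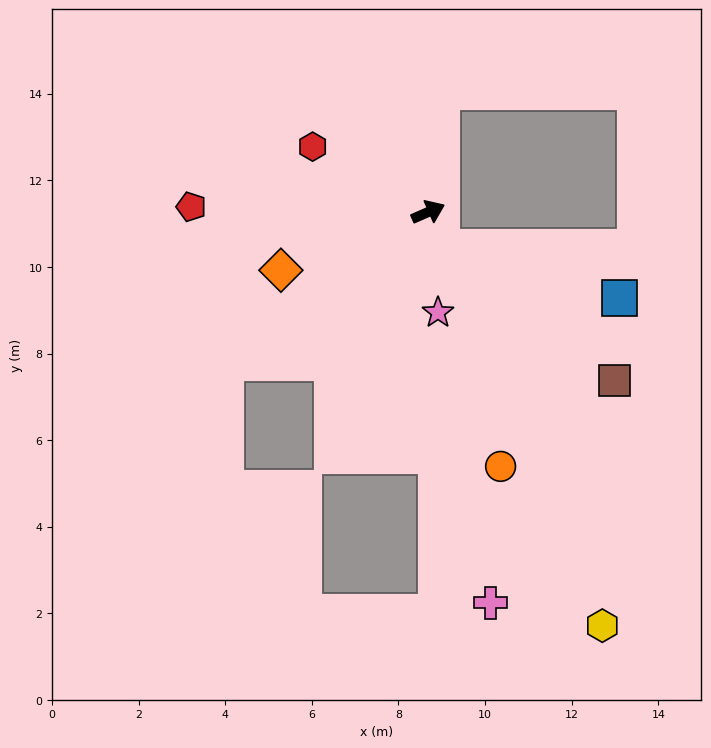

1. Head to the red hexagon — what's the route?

turn left 127°, forward 3.1 m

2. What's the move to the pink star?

turn right 108°, forward 2.3 m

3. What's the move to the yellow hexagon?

turn right 91°, forward 10.4 m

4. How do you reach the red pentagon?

turn left 155°, forward 5.5 m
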